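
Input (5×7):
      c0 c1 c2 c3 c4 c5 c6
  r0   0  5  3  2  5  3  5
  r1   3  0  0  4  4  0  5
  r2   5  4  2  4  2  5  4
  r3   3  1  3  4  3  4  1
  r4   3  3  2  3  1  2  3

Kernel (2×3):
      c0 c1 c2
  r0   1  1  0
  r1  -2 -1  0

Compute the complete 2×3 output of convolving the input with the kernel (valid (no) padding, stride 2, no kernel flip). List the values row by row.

-1 1 0
2 -4 -3

Output[0,0]: The receptive field on the input at this output position is [0 5 3 / 3 0 0]. Elementwise product with the kernel and sum: 0·1 + 5·1 + 3·-2 + 0·-1.
Output[0,1]: The receptive field on the input at this output position is [3 2 5 / 0 4 4]. Elementwise product with the kernel and sum: 3·1 + 2·1 + 0·-2 + 4·-1.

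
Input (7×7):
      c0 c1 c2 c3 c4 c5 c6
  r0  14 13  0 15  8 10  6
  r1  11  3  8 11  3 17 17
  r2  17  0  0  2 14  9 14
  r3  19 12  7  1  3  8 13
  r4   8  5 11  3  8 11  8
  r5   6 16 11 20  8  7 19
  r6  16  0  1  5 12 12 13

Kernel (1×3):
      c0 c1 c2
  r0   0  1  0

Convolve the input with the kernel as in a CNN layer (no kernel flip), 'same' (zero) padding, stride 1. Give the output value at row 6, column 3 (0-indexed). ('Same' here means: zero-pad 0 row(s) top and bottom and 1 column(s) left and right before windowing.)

5

The receptive field on the zero-padded input at this output position is [1 5 12]. Elementwise product with the kernel and sum: 5·1.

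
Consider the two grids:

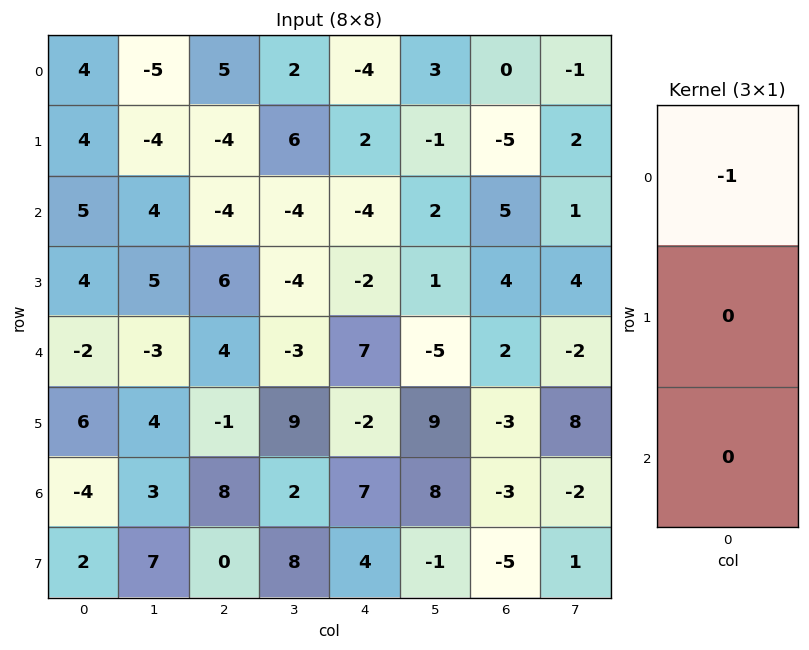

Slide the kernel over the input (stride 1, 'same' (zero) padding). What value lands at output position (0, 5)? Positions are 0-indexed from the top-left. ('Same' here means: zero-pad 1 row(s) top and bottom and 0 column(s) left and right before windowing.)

0

The receptive field on the zero-padded input at this output position is [0 / 3 / -1]. Elementwise product with the kernel and sum: 0·-1.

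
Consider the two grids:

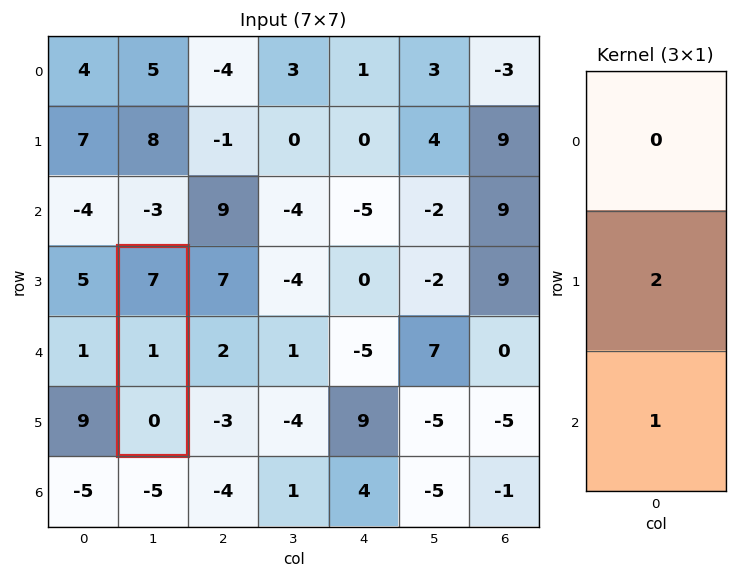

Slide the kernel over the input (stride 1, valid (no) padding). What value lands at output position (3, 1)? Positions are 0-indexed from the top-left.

2

The receptive field on the input at this output position is [7 / 1 / 0]. Elementwise product with the kernel and sum: 1·2 + 0·1.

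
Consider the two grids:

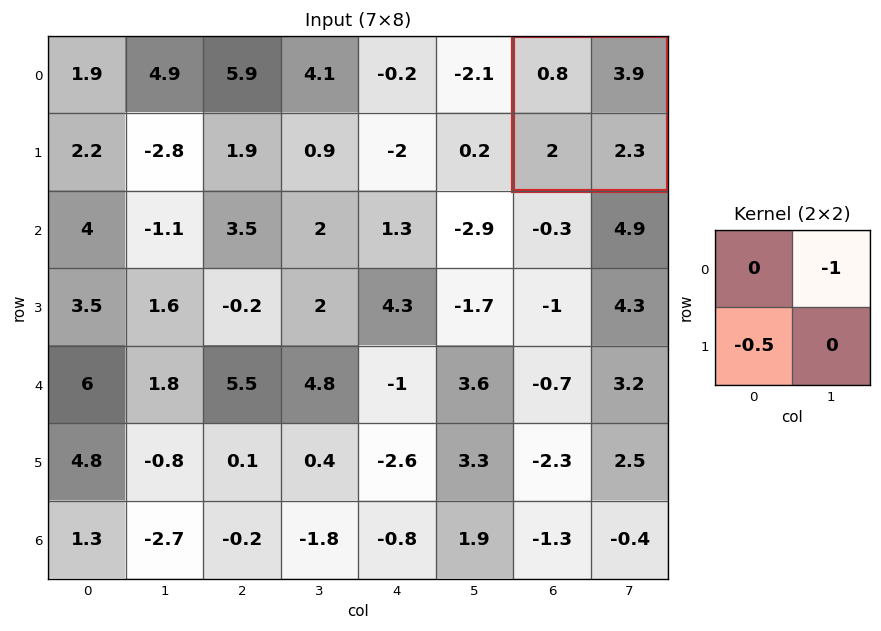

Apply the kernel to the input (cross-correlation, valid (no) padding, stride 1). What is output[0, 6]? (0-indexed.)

-4.9

The receptive field on the input at this output position is [0.8 3.9 / 2 2.3]. Elementwise product with the kernel and sum: 3.9·-1 + 2·-0.5.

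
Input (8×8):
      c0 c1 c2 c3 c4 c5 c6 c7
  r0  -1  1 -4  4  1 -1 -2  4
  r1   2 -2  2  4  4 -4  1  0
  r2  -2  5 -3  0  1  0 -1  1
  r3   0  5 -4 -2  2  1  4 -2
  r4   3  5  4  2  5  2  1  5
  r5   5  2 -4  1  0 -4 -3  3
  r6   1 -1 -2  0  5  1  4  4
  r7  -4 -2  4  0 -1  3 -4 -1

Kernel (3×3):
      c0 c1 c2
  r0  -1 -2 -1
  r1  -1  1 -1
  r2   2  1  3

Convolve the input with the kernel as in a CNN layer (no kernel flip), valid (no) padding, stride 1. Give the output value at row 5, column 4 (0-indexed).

-8

The receptive field on the input at this output position is [0 -4 -3 / 5 1 4 / -1 3 -4]. Elementwise product with the kernel and sum: 0·-1 + -4·-2 + -3·-1 + 5·-1 + 1·1 + 4·-1 + -1·2 + 3·1 + -4·3.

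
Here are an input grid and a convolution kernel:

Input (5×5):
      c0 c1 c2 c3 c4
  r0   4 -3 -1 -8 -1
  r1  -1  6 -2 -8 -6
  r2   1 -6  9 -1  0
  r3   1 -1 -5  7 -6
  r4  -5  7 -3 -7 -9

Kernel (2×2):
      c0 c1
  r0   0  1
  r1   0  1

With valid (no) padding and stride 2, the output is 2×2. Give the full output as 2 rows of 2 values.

3 -16
-7 6

Output[0,0]: The receptive field on the input at this output position is [4 -3 / -1 6]. Elementwise product with the kernel and sum: -3·1 + 6·1.
Output[0,1]: The receptive field on the input at this output position is [-1 -8 / -2 -8]. Elementwise product with the kernel and sum: -8·1 + -8·1.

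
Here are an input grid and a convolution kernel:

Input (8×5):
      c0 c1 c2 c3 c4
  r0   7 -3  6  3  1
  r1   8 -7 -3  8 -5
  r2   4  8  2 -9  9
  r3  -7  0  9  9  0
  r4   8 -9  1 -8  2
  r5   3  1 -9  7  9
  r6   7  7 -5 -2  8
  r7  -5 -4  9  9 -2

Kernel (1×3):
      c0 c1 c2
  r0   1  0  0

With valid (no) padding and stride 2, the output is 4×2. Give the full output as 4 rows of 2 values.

Output[0,0]: The receptive field on the input at this output position is [7 -3 6]. Elementwise product with the kernel and sum: 7·1.

7 6
4 2
8 1
7 -5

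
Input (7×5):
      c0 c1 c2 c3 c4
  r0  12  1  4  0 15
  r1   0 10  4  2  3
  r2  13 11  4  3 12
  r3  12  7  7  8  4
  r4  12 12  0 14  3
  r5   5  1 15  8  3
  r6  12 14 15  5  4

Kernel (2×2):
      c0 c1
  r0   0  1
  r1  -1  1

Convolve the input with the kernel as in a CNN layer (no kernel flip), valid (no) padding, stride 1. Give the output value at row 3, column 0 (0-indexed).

7

The receptive field on the input at this output position is [12 7 / 12 12]. Elementwise product with the kernel and sum: 7·1 + 12·-1 + 12·1.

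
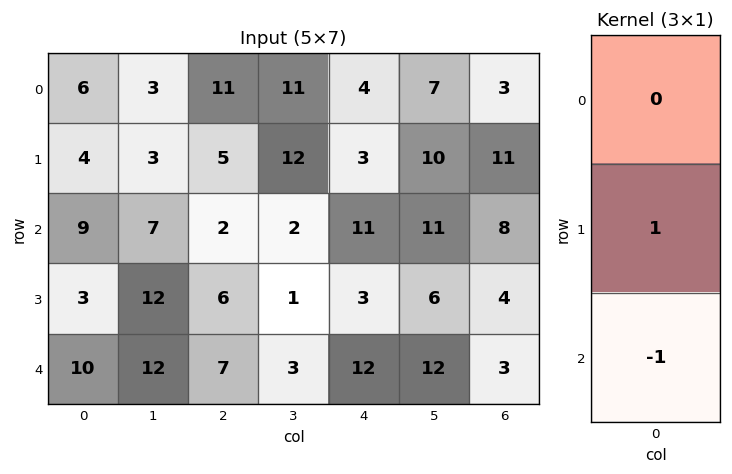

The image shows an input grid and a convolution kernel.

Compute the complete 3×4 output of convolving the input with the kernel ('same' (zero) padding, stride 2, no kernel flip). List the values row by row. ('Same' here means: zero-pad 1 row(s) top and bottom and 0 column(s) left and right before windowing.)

Output[0,0]: The receptive field on the zero-padded input at this output position is [0 / 6 / 4]. Elementwise product with the kernel and sum: 6·1 + 4·-1.
Output[0,1]: The receptive field on the zero-padded input at this output position is [0 / 11 / 5]. Elementwise product with the kernel and sum: 11·1 + 5·-1.

2 6 1 -8
6 -4 8 4
10 7 12 3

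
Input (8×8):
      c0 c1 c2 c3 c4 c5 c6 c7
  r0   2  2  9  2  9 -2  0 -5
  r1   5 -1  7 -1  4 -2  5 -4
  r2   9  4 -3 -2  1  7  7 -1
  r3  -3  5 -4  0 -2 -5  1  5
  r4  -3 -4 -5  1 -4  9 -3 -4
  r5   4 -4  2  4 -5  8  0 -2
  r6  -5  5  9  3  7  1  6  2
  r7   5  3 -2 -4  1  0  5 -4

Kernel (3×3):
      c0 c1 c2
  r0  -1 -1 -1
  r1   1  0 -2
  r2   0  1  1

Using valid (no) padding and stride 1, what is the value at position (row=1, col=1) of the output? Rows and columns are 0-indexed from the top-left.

-1

The receptive field on the input at this output position is [-1 7 -1 / 4 -3 -2 / 5 -4 0]. Elementwise product with the kernel and sum: -1·-1 + 7·-1 + -1·-1 + 4·1 + -2·-2 + -4·1 + 0·1.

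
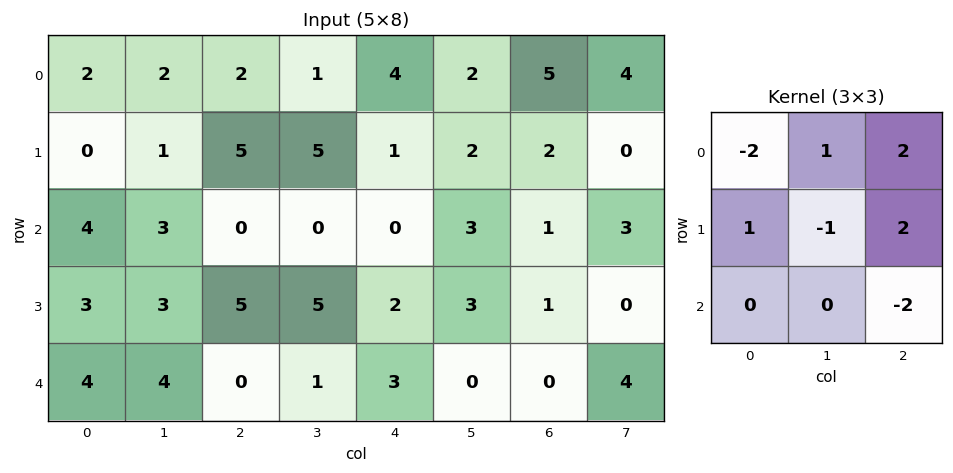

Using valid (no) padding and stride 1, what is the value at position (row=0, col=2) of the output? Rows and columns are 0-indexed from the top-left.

The receptive field on the input at this output position is [2 1 4 / 5 5 1 / 0 0 0]. Elementwise product with the kernel and sum: 2·-2 + 1·1 + 4·2 + 5·1 + 5·-1 + 1·2 + 0·-2.

7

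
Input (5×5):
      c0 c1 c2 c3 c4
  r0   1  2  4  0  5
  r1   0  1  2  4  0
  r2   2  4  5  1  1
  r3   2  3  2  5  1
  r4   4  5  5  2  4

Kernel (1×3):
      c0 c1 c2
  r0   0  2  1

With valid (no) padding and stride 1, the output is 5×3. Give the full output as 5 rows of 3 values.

8 8 5
4 8 8
13 11 3
8 9 11
15 12 8

Output[0,0]: The receptive field on the input at this output position is [1 2 4]. Elementwise product with the kernel and sum: 2·2 + 4·1.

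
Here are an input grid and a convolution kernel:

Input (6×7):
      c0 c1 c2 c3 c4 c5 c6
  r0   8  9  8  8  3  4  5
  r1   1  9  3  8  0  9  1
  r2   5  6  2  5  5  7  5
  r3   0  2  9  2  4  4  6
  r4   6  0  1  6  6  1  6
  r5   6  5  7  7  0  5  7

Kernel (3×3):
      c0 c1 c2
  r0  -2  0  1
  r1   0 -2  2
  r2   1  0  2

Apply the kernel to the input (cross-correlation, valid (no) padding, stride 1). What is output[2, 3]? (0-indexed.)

5

The receptive field on the input at this output position is [5 5 7 / 2 4 4 / 6 6 1]. Elementwise product with the kernel and sum: 5·-2 + 7·1 + 4·-2 + 4·2 + 6·1 + 1·2.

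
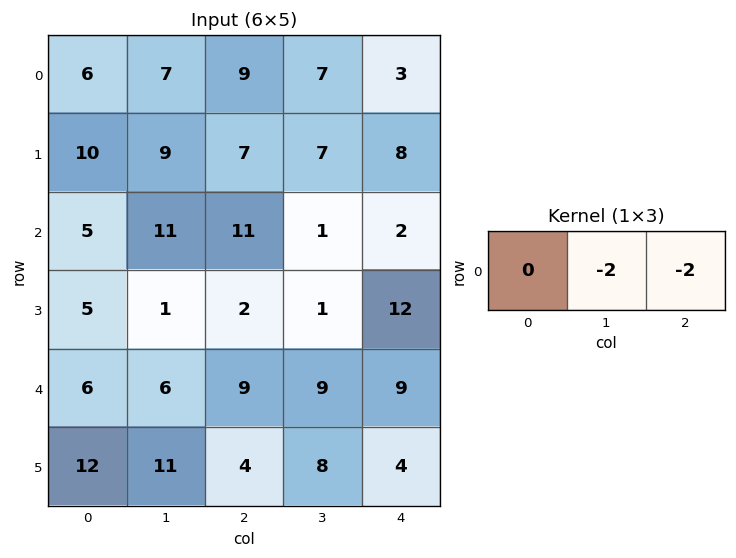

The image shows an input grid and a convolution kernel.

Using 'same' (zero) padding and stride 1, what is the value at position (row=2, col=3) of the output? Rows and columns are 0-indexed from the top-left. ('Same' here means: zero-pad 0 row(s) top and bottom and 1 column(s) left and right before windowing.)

-6

The receptive field on the zero-padded input at this output position is [11 1 2]. Elementwise product with the kernel and sum: 1·-2 + 2·-2.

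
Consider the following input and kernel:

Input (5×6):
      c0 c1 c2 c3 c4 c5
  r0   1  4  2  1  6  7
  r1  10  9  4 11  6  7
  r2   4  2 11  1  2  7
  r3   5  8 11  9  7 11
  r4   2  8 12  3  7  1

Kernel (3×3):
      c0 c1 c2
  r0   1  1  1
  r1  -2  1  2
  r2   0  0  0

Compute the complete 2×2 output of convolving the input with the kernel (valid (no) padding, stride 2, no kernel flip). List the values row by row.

4 24
37 15

Output[0,0]: The receptive field on the input at this output position is [1 4 2 / 10 9 4 / 4 2 11]. Elementwise product with the kernel and sum: 1·1 + 4·1 + 2·1 + 10·-2 + 9·1 + 4·2.
Output[0,1]: The receptive field on the input at this output position is [2 1 6 / 4 11 6 / 11 1 2]. Elementwise product with the kernel and sum: 2·1 + 1·1 + 6·1 + 4·-2 + 11·1 + 6·2.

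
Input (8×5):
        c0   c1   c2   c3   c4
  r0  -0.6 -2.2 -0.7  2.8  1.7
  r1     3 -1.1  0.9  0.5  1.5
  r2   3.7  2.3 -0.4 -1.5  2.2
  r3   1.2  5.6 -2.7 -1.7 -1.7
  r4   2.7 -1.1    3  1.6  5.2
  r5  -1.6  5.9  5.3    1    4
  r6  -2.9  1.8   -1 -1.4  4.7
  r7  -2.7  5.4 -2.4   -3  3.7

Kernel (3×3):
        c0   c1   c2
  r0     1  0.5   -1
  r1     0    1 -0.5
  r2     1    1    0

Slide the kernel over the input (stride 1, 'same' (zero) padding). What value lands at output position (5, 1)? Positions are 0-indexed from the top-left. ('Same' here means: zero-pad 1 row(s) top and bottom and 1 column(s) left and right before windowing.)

The receptive field on the zero-padded input at this output position is [2.7 -1.1 3 / -1.6 5.9 5.3 / -2.9 1.8 -1]. Elementwise product with the kernel and sum: 2.7·1 + -1.1·0.5 + 3·-1 + 5.9·1 + 5.3·-0.5 + -2.9·1 + 1.8·1.

1.3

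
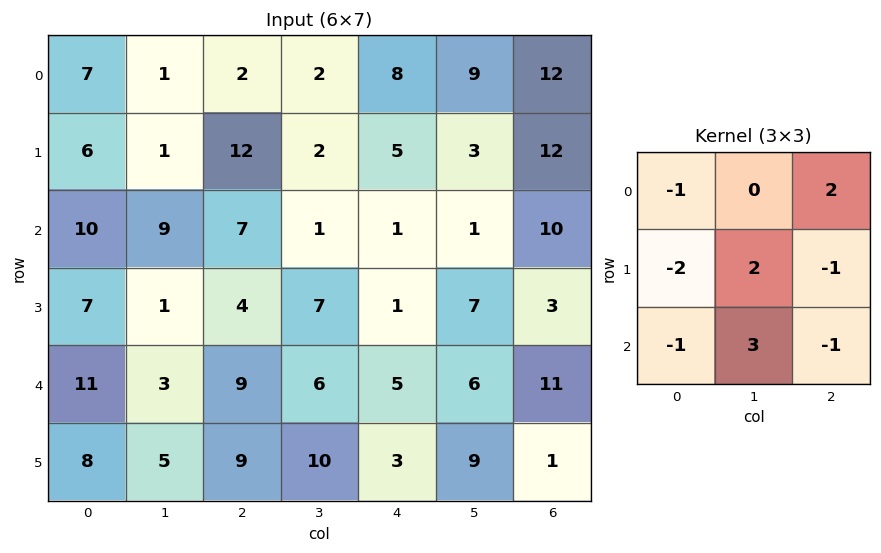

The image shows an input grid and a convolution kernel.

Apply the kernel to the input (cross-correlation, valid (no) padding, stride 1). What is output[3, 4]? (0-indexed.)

The receptive field on the input at this output position is [1 7 3 / 5 6 11 / 3 9 1]. Elementwise product with the kernel and sum: 1·-1 + 3·2 + 5·-2 + 6·2 + 11·-1 + 3·-1 + 9·3 + 1·-1.

19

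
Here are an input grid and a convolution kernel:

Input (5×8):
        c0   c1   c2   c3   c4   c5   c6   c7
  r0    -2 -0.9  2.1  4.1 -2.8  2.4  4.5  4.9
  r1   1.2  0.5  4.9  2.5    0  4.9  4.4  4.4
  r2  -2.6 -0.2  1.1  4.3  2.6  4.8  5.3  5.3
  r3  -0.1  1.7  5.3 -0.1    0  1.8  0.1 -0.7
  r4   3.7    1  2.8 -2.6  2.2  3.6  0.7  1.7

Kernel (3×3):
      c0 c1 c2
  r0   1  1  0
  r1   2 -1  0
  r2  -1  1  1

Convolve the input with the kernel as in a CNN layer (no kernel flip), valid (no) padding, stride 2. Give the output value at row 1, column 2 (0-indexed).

7.7

The receptive field on the input at this output position is [2.6 4.8 5.3 / 0 1.8 0.1 / 2.2 3.6 0.7]. Elementwise product with the kernel and sum: 2.6·1 + 4.8·1 + 0·2 + 1.8·-1 + 2.2·-1 + 3.6·1 + 0.7·1.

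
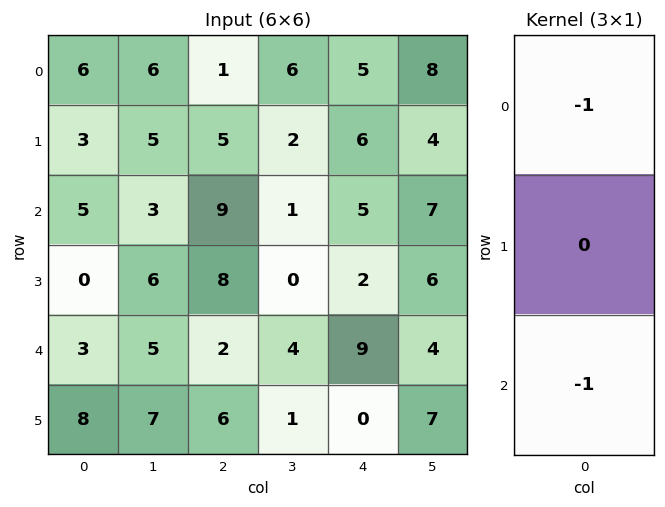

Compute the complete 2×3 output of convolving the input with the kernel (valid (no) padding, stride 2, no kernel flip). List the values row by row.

Output[0,0]: The receptive field on the input at this output position is [6 / 3 / 5]. Elementwise product with the kernel and sum: 6·-1 + 5·-1.
Output[0,1]: The receptive field on the input at this output position is [1 / 5 / 9]. Elementwise product with the kernel and sum: 1·-1 + 9·-1.

-11 -10 -10
-8 -11 -14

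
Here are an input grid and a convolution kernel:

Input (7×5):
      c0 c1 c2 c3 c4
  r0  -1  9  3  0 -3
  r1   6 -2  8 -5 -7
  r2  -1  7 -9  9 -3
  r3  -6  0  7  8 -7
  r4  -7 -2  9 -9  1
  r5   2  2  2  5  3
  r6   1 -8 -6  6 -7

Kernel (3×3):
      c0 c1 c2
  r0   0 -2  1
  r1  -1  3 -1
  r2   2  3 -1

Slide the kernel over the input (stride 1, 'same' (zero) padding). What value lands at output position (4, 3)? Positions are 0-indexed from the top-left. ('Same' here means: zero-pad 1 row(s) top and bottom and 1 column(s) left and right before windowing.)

-44

The receptive field on the zero-padded input at this output position is [7 8 -7 / 9 -9 1 / 2 5 3]. Elementwise product with the kernel and sum: 8·-2 + -7·1 + 9·-1 + -9·3 + 1·-1 + 2·2 + 5·3 + 3·-1.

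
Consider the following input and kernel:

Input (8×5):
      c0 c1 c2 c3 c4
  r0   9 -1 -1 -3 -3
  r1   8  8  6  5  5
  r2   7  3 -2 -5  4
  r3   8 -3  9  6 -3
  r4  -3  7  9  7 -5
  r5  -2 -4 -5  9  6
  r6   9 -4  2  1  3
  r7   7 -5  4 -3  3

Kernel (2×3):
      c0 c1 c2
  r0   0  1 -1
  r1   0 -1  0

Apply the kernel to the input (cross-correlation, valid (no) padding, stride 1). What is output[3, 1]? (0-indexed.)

The receptive field on the input at this output position is [-3 9 6 / 7 9 7]. Elementwise product with the kernel and sum: 9·1 + 6·-1 + 9·-1.

-6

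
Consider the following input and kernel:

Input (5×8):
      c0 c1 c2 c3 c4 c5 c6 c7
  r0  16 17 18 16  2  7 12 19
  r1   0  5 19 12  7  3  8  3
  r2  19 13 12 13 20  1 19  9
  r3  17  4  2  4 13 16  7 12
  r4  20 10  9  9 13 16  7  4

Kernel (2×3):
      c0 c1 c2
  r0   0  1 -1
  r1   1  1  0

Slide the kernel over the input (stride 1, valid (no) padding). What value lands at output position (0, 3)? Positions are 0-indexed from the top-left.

The receptive field on the input at this output position is [16 2 7 / 12 7 3]. Elementwise product with the kernel and sum: 2·1 + 7·-1 + 12·1 + 7·1.

14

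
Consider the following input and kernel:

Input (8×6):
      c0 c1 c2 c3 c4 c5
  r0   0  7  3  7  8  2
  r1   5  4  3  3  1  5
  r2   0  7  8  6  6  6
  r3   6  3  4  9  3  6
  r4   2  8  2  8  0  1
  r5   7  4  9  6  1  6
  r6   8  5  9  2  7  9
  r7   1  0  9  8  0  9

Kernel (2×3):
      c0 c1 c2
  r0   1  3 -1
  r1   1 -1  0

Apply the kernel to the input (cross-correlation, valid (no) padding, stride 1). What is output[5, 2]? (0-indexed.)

The receptive field on the input at this output position is [9 6 1 / 9 2 7]. Elementwise product with the kernel and sum: 9·1 + 6·3 + 1·-1 + 9·1 + 2·-1.

33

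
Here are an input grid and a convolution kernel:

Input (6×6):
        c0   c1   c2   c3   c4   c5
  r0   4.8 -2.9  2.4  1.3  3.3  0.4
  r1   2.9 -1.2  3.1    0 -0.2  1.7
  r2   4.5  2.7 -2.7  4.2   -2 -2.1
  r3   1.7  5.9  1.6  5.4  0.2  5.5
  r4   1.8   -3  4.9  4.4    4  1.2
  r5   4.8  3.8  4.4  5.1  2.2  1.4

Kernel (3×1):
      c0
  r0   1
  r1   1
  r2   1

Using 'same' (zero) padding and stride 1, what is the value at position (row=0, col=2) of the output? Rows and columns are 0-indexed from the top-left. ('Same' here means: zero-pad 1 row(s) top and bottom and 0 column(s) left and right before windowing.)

5.5

The receptive field on the zero-padded input at this output position is [0 / 2.4 / 3.1]. Elementwise product with the kernel and sum: 0·1 + 2.4·1 + 3.1·1.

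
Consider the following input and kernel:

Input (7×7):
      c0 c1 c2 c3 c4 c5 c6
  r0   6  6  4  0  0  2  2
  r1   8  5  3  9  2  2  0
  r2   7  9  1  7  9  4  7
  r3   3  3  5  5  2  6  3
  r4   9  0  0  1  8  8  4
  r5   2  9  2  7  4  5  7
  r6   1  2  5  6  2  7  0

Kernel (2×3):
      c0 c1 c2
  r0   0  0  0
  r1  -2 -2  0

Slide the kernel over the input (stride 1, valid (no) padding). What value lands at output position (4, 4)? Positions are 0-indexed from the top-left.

The receptive field on the input at this output position is [8 8 4 / 4 5 7]. Elementwise product with the kernel and sum: 4·-2 + 5·-2.

-18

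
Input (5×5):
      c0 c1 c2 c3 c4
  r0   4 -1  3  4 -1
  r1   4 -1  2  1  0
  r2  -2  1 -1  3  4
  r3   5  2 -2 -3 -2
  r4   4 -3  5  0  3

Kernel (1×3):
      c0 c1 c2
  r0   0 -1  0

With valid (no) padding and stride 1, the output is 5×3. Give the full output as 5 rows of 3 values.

1 -3 -4
1 -2 -1
-1 1 -3
-2 2 3
3 -5 0

Output[0,0]: The receptive field on the input at this output position is [4 -1 3]. Elementwise product with the kernel and sum: -1·-1.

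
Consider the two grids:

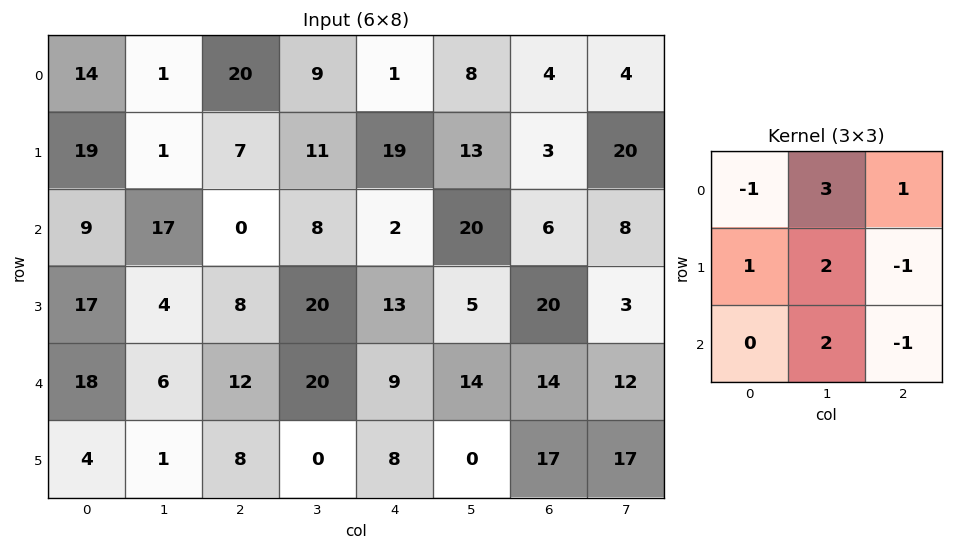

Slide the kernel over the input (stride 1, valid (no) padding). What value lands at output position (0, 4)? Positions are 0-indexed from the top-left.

103

The receptive field on the input at this output position is [1 8 4 / 19 13 3 / 2 20 6]. Elementwise product with the kernel and sum: 1·-1 + 8·3 + 4·1 + 19·1 + 13·2 + 3·-1 + 20·2 + 6·-1.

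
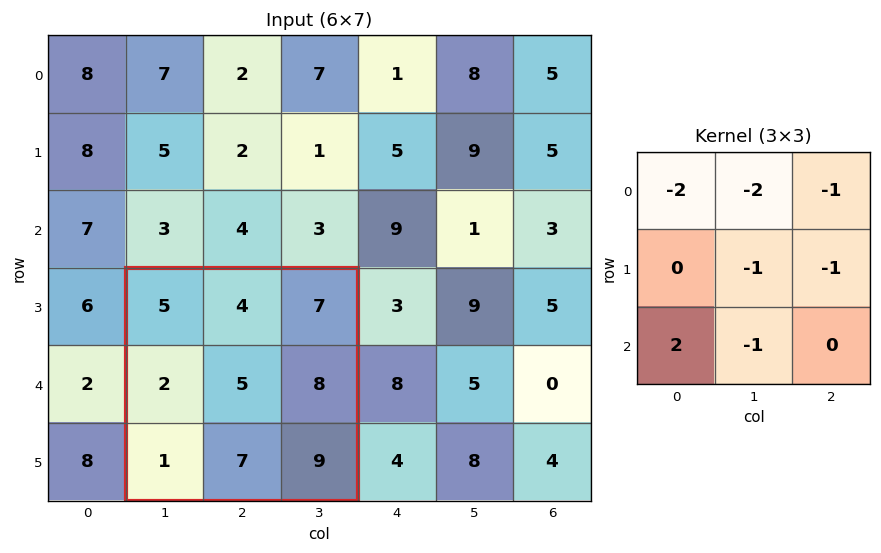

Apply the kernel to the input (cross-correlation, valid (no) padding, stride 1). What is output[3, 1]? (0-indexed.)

The receptive field on the input at this output position is [5 4 7 / 2 5 8 / 1 7 9]. Elementwise product with the kernel and sum: 5·-2 + 4·-2 + 7·-1 + 5·-1 + 8·-1 + 1·2 + 7·-1.

-43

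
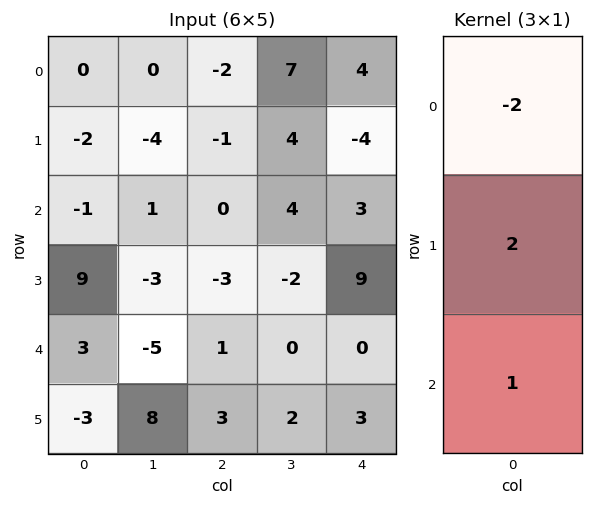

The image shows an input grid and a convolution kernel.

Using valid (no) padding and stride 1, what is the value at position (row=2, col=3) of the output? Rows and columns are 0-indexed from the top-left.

The receptive field on the input at this output position is [4 / -2 / 0]. Elementwise product with the kernel and sum: 4·-2 + -2·2 + 0·1.

-12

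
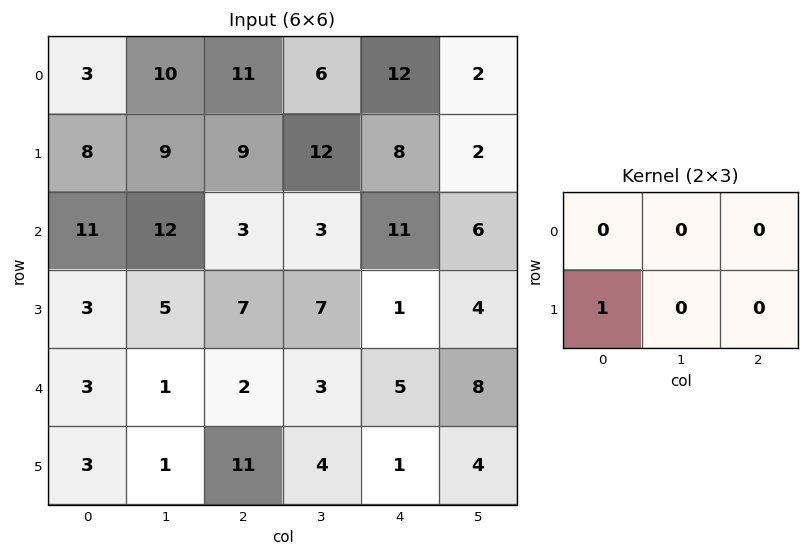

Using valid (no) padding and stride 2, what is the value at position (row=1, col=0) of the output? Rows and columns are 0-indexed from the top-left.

3

The receptive field on the input at this output position is [11 12 3 / 3 5 7]. Elementwise product with the kernel and sum: 3·1.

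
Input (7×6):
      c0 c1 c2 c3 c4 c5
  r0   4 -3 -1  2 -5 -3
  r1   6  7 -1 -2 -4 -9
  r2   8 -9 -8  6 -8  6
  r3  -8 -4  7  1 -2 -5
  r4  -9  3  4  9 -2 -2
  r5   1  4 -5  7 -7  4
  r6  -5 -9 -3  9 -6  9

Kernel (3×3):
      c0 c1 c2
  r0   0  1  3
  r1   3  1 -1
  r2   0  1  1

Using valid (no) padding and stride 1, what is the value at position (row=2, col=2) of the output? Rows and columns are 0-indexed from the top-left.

The receptive field on the input at this output position is [-8 6 -8 / 7 1 -2 / 4 9 -2]. Elementwise product with the kernel and sum: 6·1 + -8·3 + 7·3 + 1·1 + -2·-1 + 9·1 + -2·1.

13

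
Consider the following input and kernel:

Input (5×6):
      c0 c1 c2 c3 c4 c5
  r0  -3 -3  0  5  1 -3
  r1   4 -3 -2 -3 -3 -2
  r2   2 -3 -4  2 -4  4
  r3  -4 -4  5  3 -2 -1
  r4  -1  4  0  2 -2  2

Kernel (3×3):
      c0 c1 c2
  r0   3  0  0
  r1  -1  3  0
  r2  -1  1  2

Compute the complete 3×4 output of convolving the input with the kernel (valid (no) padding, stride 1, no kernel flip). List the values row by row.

-35 -9 -9 11
11 -3 -2 -30
3 10 -10 -3

Output[0,0]: The receptive field on the input at this output position is [-3 -3 0 / 4 -3 -2 / 2 -3 -4]. Elementwise product with the kernel and sum: -3·3 + 4·-1 + -3·3 + 2·-1 + -3·1 + -4·2.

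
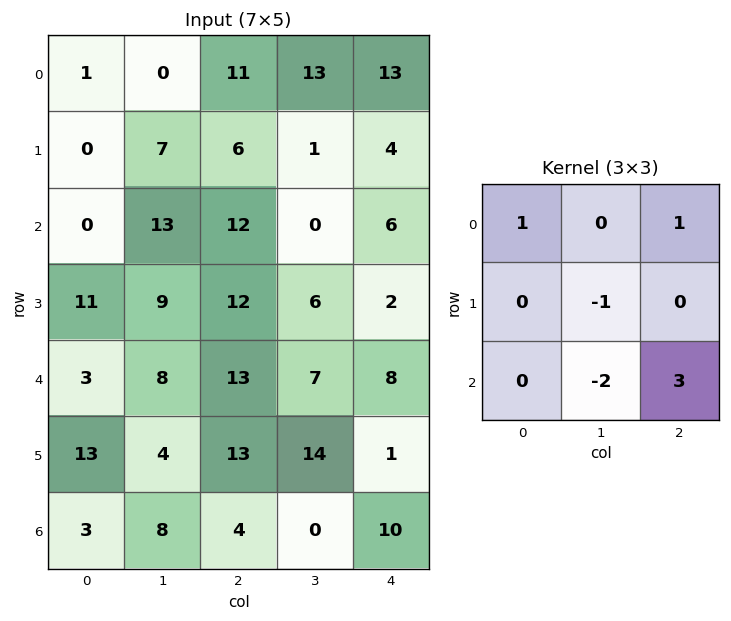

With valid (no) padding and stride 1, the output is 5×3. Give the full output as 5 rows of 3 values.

15 -17 41
11 -10 4
26 -4 22
46 18 -18
8 -6 37

Output[0,0]: The receptive field on the input at this output position is [1 0 11 / 0 7 6 / 0 13 12]. Elementwise product with the kernel and sum: 1·1 + 11·1 + 7·-1 + 13·-2 + 12·3.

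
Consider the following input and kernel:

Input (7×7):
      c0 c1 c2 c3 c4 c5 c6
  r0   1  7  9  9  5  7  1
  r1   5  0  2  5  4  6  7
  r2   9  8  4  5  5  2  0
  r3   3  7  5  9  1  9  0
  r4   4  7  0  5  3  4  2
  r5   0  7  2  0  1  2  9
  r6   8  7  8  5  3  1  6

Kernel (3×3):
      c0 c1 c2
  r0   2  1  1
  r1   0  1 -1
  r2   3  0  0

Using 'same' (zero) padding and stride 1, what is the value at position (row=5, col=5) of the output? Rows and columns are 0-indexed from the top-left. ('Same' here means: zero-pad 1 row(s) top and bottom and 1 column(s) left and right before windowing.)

14

The receptive field on the zero-padded input at this output position is [3 4 2 / 1 2 9 / 3 1 6]. Elementwise product with the kernel and sum: 3·2 + 4·1 + 2·1 + 2·1 + 9·-1 + 3·3.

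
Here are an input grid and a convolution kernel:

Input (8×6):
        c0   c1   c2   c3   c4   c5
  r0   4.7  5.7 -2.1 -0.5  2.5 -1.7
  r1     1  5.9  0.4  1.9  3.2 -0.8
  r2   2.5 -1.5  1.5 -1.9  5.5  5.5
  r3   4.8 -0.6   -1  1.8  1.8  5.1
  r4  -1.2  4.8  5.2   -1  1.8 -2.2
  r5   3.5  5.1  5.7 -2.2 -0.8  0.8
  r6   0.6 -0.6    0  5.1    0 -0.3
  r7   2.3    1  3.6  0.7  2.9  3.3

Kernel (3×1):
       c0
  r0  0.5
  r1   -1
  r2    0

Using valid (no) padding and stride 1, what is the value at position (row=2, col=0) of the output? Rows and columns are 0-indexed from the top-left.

The receptive field on the input at this output position is [2.5 / 4.8 / -1.2]. Elementwise product with the kernel and sum: 2.5·0.5 + 4.8·-1.

-3.55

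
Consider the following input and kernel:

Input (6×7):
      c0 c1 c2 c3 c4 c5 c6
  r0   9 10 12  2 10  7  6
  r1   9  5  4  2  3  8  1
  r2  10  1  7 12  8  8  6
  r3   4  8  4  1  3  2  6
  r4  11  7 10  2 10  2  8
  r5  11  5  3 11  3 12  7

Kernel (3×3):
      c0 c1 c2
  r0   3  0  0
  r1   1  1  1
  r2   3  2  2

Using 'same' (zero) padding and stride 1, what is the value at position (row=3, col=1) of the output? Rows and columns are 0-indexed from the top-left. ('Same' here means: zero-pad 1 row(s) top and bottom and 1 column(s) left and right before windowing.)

The receptive field on the zero-padded input at this output position is [10 1 7 / 4 8 4 / 11 7 10]. Elementwise product with the kernel and sum: 10·3 + 4·1 + 8·1 + 4·1 + 11·3 + 7·2 + 10·2.

113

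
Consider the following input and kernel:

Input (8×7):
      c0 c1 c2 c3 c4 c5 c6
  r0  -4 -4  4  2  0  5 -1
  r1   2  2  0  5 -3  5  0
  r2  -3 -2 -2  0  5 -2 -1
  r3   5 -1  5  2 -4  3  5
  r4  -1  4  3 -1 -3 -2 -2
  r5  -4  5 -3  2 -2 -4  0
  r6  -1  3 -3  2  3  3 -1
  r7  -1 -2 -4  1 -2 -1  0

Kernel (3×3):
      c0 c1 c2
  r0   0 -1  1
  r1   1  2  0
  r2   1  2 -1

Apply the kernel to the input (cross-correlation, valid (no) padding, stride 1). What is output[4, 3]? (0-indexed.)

4

The receptive field on the input at this output position is [-1 -3 -2 / 2 -2 -4 / 2 3 3]. Elementwise product with the kernel and sum: -3·-1 + -2·1 + 2·1 + -2·2 + 2·1 + 3·2 + 3·-1.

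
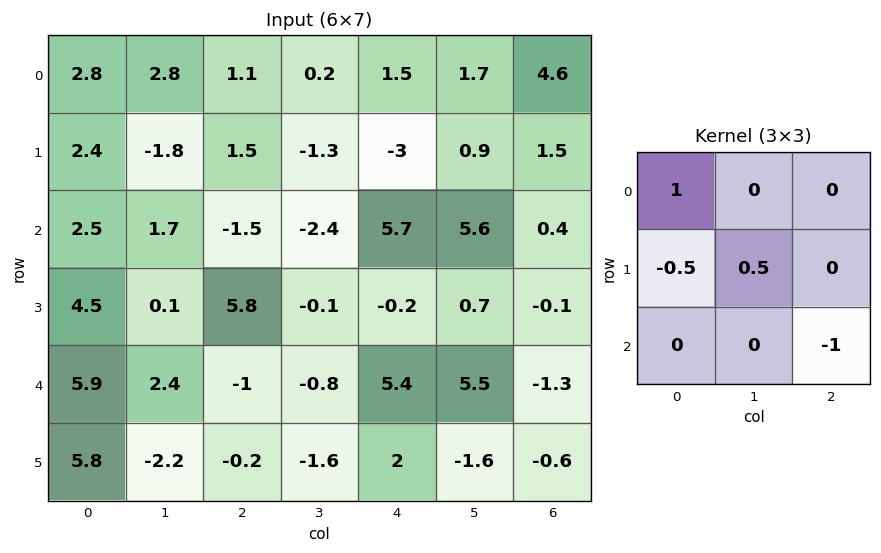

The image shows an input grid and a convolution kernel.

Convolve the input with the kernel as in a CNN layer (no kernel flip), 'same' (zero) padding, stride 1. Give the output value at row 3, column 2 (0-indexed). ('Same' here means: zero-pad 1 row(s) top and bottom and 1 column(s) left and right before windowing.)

The receptive field on the zero-padded input at this output position is [1.7 -1.5 -2.4 / 0.1 5.8 -0.1 / 2.4 -1 -0.8]. Elementwise product with the kernel and sum: 1.7·1 + 0.1·-0.5 + 5.8·0.5 + -0.8·-1.

5.35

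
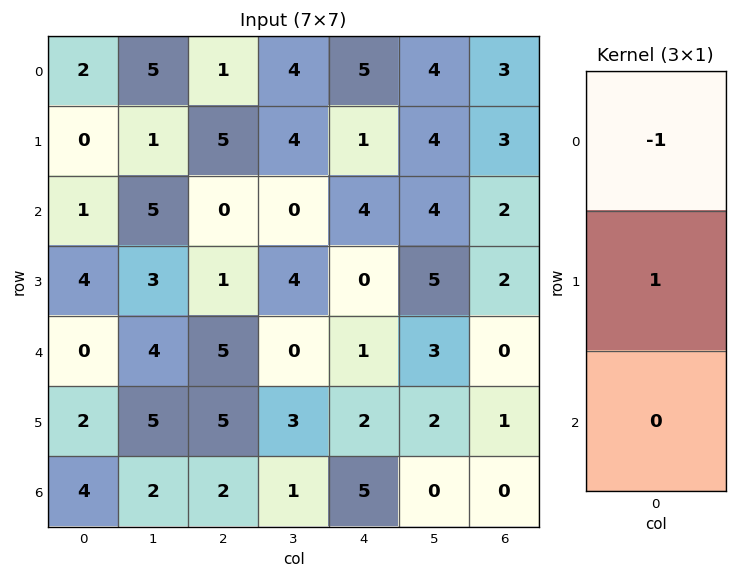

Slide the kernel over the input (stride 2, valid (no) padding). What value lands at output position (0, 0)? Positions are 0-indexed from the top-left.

-2

The receptive field on the input at this output position is [2 / 0 / 1]. Elementwise product with the kernel and sum: 2·-1 + 0·1.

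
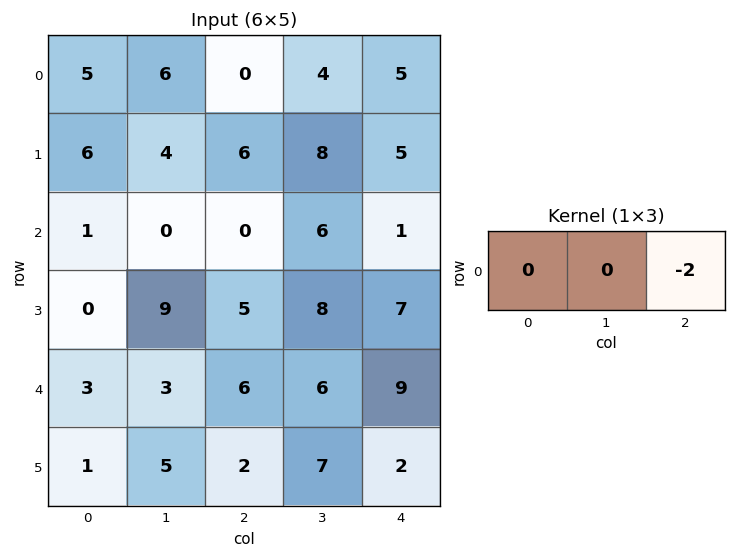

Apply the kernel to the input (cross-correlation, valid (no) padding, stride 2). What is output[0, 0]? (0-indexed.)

The receptive field on the input at this output position is [5 6 0]. Elementwise product with the kernel and sum: 0·-2.

0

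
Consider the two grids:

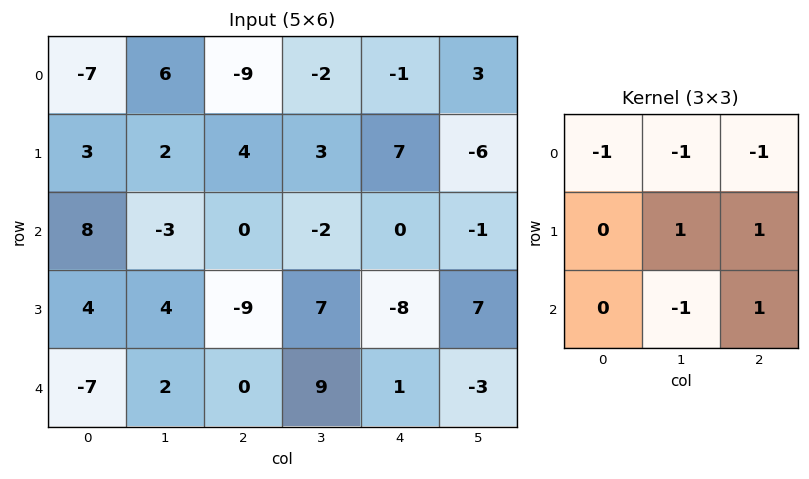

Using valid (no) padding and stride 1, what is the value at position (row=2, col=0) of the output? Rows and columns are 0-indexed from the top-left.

-12

The receptive field on the input at this output position is [8 -3 0 / 4 4 -9 / -7 2 0]. Elementwise product with the kernel and sum: 8·-1 + -3·-1 + 0·-1 + 4·1 + -9·1 + 2·-1 + 0·1.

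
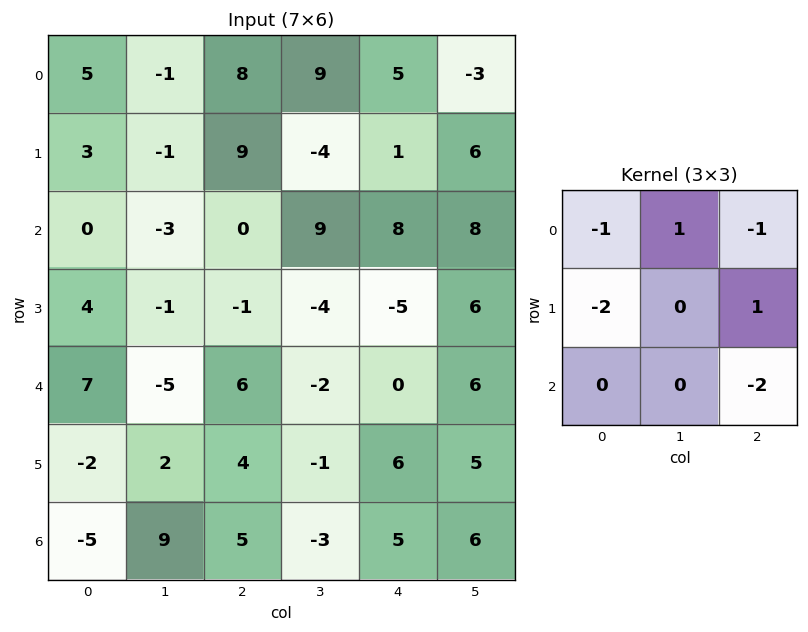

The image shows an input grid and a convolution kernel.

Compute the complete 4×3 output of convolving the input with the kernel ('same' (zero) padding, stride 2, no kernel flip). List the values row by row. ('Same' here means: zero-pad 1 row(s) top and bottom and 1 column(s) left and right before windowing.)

1 19 -33
3 37 -23
-4 14 -7
5 -18 14

Output[0,0]: The receptive field on the zero-padded input at this output position is [0 0 0 / 0 5 -1 / 0 3 -1]. Elementwise product with the kernel and sum: 0·-1 + 0·1 + 0·-1 + 0·-2 + -1·1 + -1·-2.
Output[0,1]: The receptive field on the zero-padded input at this output position is [0 0 0 / -1 8 9 / -1 9 -4]. Elementwise product with the kernel and sum: 0·-1 + 0·1 + 0·-1 + -1·-2 + 9·1 + -4·-2.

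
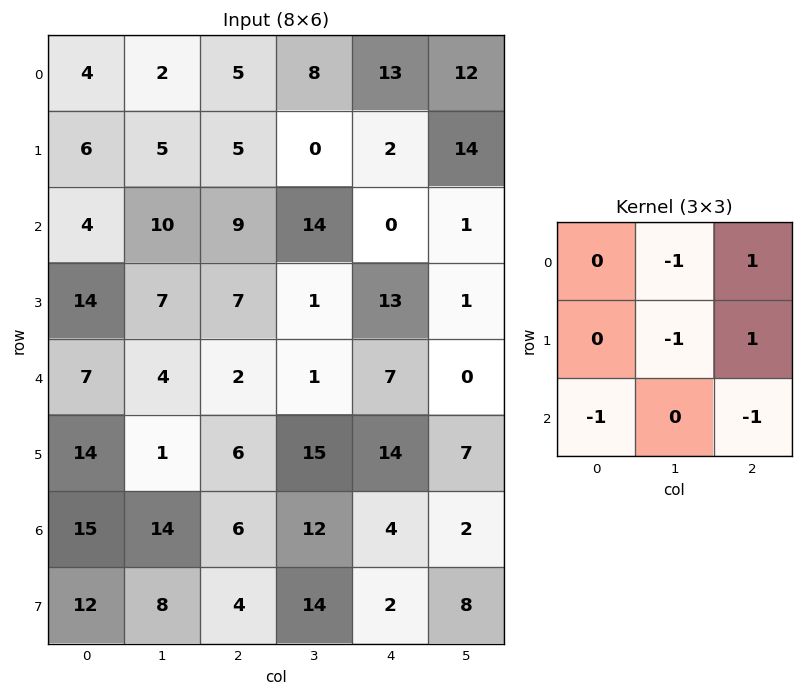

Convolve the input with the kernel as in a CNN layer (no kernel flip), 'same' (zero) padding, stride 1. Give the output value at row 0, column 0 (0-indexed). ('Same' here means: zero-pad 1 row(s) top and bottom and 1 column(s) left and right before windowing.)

-7

The receptive field on the zero-padded input at this output position is [0 0 0 / 0 4 2 / 0 6 5]. Elementwise product with the kernel and sum: 0·-1 + 0·1 + 4·-1 + 2·1 + 0·-1 + 5·-1.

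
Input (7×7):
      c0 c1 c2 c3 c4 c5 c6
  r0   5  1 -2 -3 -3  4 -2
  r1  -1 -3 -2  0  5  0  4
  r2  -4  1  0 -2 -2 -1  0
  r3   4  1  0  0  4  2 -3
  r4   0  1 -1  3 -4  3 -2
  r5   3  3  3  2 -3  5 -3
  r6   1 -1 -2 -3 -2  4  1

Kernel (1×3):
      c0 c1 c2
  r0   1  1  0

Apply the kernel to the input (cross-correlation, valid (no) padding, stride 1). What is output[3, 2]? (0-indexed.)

The receptive field on the input at this output position is [0 0 4]. Elementwise product with the kernel and sum: 0·1 + 0·1.

0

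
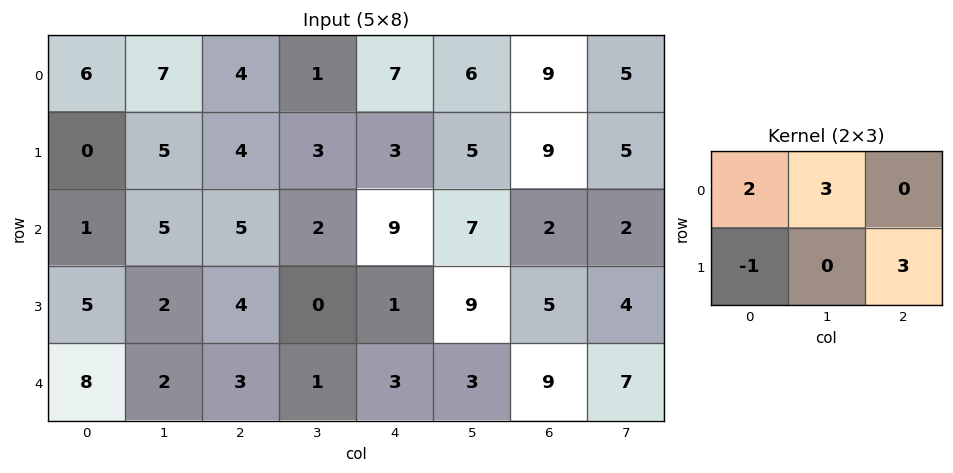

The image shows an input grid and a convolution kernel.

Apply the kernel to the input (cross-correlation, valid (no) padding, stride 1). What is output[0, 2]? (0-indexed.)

The receptive field on the input at this output position is [4 1 7 / 4 3 3]. Elementwise product with the kernel and sum: 4·2 + 1·3 + 4·-1 + 3·3.

16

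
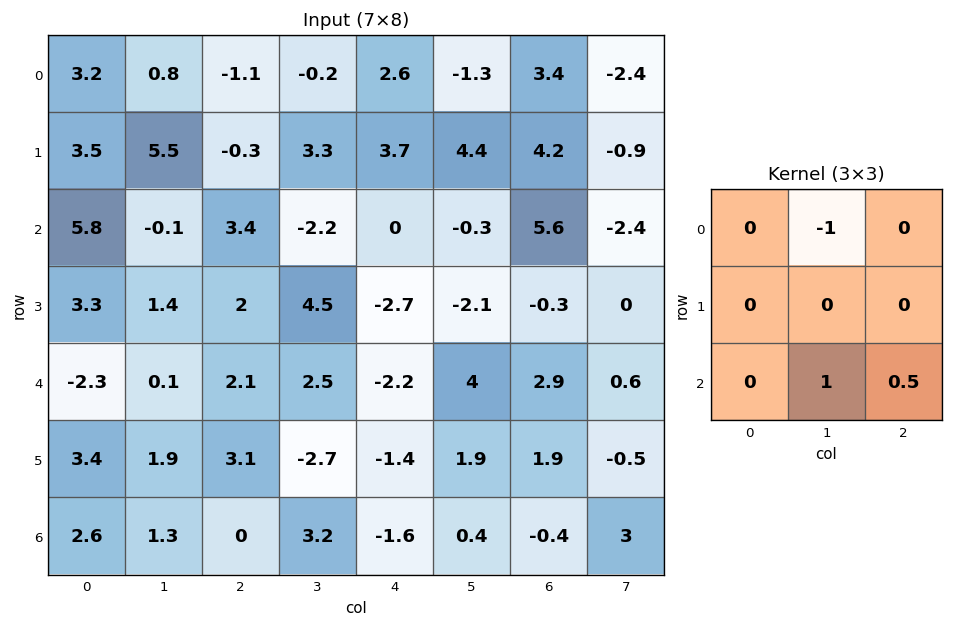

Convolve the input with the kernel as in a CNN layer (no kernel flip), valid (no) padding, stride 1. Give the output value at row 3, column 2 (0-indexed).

The receptive field on the input at this output position is [2 4.5 -2.7 / 2.1 2.5 -2.2 / 3.1 -2.7 -1.4]. Elementwise product with the kernel and sum: 4.5·-1 + -2.7·1 + -1.4·0.5.

-7.9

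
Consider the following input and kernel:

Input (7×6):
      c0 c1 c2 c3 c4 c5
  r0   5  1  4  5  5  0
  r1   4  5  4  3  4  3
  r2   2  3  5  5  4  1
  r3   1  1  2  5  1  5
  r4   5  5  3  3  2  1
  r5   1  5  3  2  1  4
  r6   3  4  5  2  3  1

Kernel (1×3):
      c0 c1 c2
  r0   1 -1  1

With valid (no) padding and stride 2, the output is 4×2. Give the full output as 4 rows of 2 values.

Output[0,0]: The receptive field on the input at this output position is [5 1 4]. Elementwise product with the kernel and sum: 5·1 + 1·-1 + 4·1.

8 4
4 4
3 2
4 6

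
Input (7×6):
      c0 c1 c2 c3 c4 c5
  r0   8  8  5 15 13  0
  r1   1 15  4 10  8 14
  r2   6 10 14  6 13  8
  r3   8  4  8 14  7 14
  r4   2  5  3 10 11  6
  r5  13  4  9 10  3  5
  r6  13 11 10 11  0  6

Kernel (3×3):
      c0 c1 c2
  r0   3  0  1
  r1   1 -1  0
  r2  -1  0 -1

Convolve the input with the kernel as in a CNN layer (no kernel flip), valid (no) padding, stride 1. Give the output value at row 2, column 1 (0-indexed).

17

The receptive field on the input at this output position is [10 14 6 / 4 8 14 / 5 3 10]. Elementwise product with the kernel and sum: 10·3 + 6·1 + 4·1 + 8·-1 + 5·-1 + 10·-1.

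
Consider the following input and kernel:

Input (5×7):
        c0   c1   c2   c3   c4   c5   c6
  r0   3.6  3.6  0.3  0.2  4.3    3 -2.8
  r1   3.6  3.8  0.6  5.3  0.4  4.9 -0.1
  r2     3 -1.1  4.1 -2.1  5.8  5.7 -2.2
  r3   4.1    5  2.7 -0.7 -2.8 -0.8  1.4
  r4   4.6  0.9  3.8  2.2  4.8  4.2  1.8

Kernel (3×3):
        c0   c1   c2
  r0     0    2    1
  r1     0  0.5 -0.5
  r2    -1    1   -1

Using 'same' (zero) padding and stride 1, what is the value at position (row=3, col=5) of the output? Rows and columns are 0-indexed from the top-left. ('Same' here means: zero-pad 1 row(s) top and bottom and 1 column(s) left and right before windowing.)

5.7

The receptive field on the zero-padded input at this output position is [5.8 5.7 -2.2 / -2.8 -0.8 1.4 / 4.8 4.2 1.8]. Elementwise product with the kernel and sum: 5.7·2 + -2.2·1 + -0.8·0.5 + 1.4·-0.5 + 4.8·-1 + 4.2·1 + 1.8·-1.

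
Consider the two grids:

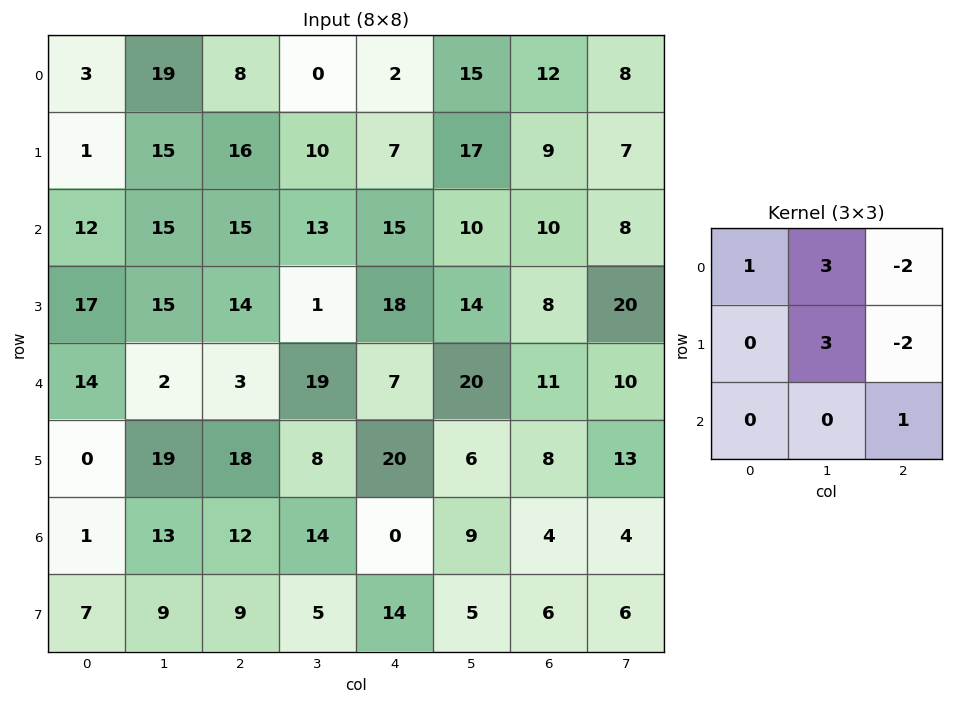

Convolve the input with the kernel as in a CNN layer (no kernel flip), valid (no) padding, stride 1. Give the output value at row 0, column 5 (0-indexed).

The receptive field on the input at this output position is [15 12 8 / 17 9 7 / 10 10 8]. Elementwise product with the kernel and sum: 15·1 + 12·3 + 8·-2 + 9·3 + 7·-2 + 8·1.

56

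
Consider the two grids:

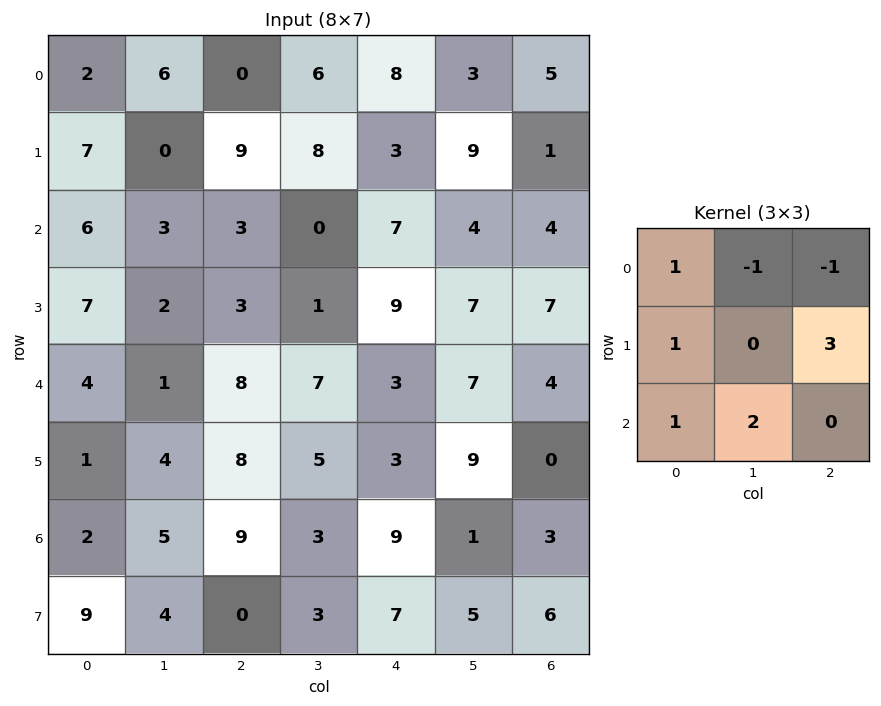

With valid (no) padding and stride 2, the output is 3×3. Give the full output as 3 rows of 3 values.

42 7 21
22 48 46
32 30 6

Output[0,0]: The receptive field on the input at this output position is [2 6 0 / 7 0 9 / 6 3 3]. Elementwise product with the kernel and sum: 2·1 + 6·-1 + 0·-1 + 7·1 + 9·3 + 6·1 + 3·2.
Output[0,1]: The receptive field on the input at this output position is [0 6 8 / 9 8 3 / 3 0 7]. Elementwise product with the kernel and sum: 0·1 + 6·-1 + 8·-1 + 9·1 + 3·3 + 3·1 + 0·2.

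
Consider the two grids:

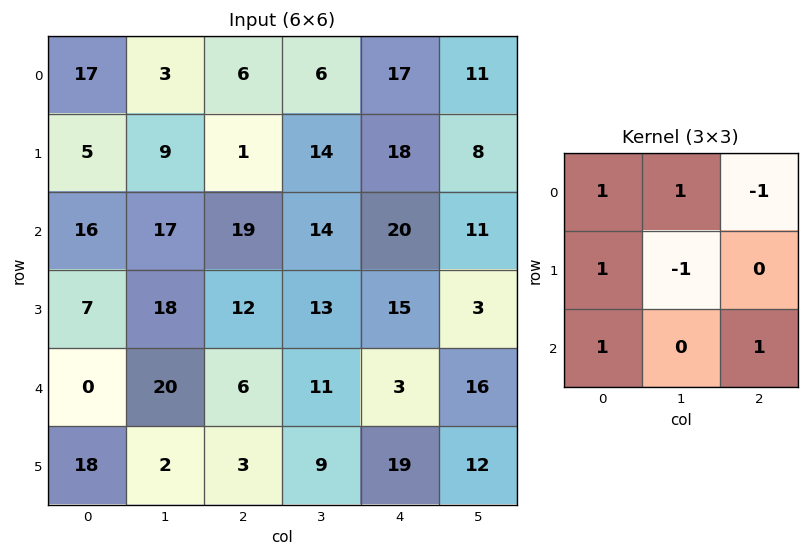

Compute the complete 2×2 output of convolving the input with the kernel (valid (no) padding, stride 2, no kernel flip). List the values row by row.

Output[0,0]: The receptive field on the input at this output position is [17 3 6 / 5 9 1 / 16 17 19]. Elementwise product with the kernel and sum: 17·1 + 3·1 + 6·-1 + 5·1 + 9·-1 + 16·1 + 19·1.

45 21
9 21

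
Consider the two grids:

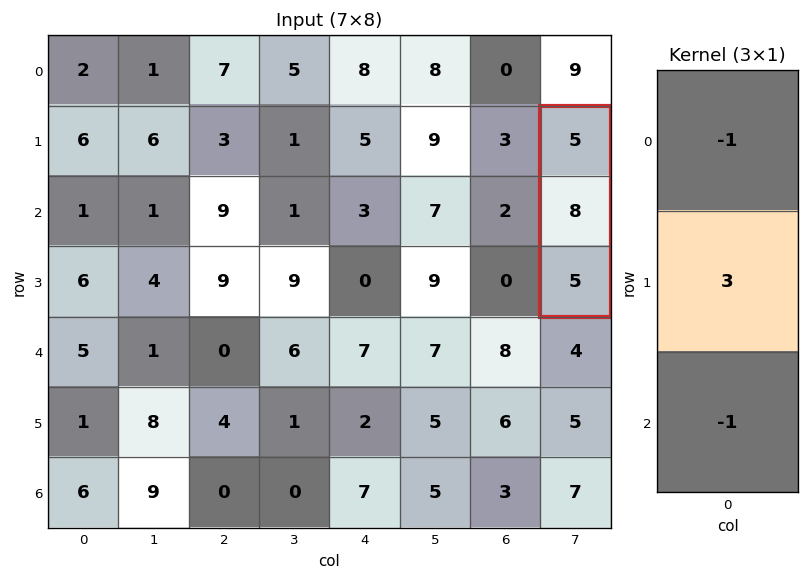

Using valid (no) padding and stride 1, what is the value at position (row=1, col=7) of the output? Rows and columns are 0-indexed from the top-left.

14

The receptive field on the input at this output position is [5 / 8 / 5]. Elementwise product with the kernel and sum: 5·-1 + 8·3 + 5·-1.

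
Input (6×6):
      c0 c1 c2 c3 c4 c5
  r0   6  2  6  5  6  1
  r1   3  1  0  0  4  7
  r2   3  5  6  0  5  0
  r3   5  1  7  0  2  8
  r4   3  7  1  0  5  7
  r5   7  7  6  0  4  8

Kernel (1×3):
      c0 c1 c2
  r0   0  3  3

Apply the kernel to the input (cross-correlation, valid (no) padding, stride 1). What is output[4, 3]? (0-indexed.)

36

The receptive field on the input at this output position is [0 5 7]. Elementwise product with the kernel and sum: 5·3 + 7·3.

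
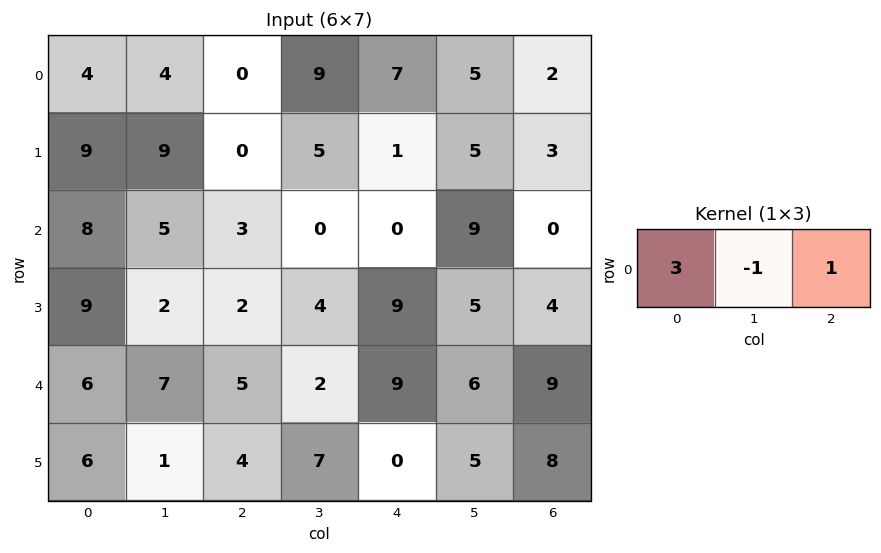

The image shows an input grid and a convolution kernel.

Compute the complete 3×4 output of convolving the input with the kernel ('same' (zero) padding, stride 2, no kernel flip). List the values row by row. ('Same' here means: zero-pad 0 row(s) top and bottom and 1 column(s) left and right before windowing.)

0 21 25 13
-3 12 9 27
1 18 3 9

Output[0,0]: The receptive field on the zero-padded input at this output position is [0 4 4]. Elementwise product with the kernel and sum: 0·3 + 4·-1 + 4·1.
Output[0,1]: The receptive field on the zero-padded input at this output position is [4 0 9]. Elementwise product with the kernel and sum: 4·3 + 0·-1 + 9·1.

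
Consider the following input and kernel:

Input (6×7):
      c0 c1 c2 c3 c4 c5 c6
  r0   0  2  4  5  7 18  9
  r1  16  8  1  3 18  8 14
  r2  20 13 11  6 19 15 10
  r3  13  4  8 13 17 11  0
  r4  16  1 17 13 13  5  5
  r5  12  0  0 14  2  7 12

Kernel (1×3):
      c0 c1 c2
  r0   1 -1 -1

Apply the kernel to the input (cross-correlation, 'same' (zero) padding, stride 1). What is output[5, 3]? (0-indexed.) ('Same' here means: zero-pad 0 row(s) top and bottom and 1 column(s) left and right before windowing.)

-16

The receptive field on the zero-padded input at this output position is [0 14 2]. Elementwise product with the kernel and sum: 0·1 + 14·-1 + 2·-1.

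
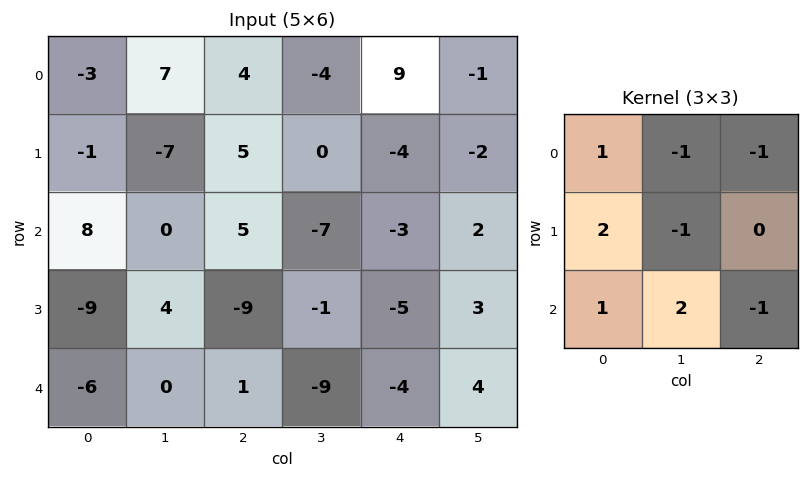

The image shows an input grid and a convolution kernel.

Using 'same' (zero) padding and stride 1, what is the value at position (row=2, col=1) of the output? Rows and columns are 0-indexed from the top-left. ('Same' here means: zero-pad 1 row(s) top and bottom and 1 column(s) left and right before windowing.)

The receptive field on the zero-padded input at this output position is [-1 -7 5 / 8 0 5 / -9 4 -9]. Elementwise product with the kernel and sum: -1·1 + -7·-1 + 5·-1 + 8·2 + 0·-1 + -9·1 + 4·2 + -9·-1.

25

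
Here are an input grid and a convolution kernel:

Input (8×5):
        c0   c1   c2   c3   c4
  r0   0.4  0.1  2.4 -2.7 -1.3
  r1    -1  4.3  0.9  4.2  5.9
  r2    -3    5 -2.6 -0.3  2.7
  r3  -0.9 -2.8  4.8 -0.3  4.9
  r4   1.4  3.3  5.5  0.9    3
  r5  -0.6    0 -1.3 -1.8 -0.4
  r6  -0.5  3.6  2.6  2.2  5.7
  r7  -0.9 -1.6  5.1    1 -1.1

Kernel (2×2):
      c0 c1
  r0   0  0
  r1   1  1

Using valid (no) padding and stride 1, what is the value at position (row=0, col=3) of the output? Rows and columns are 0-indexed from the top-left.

The receptive field on the input at this output position is [-2.7 -1.3 / 4.2 5.9]. Elementwise product with the kernel and sum: 4.2·1 + 5.9·1.

10.1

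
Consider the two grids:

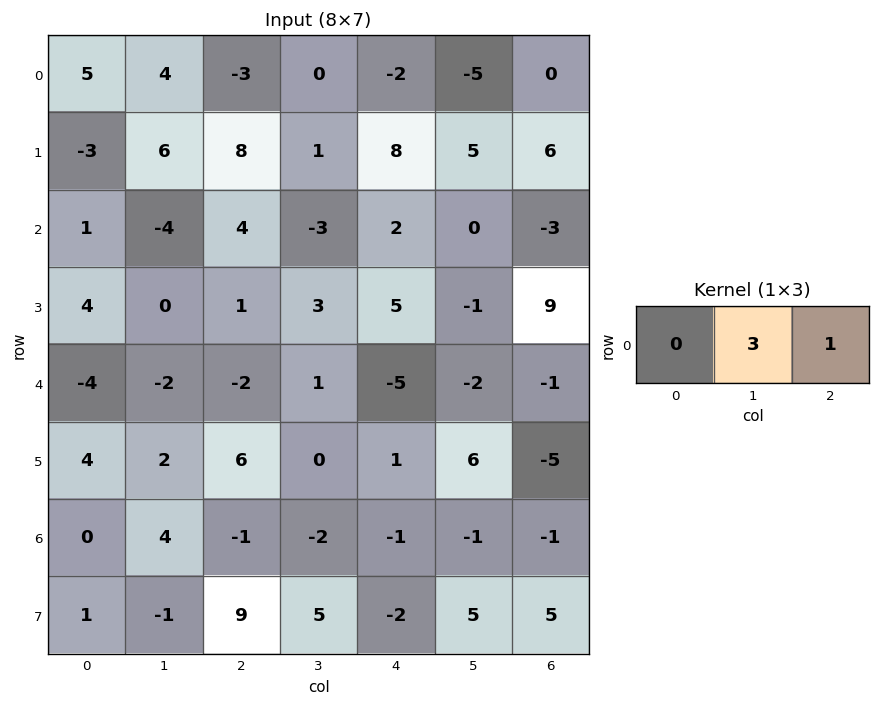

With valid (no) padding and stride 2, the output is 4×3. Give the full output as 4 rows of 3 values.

Output[0,0]: The receptive field on the input at this output position is [5 4 -3]. Elementwise product with the kernel and sum: 4·3 + -3·1.

9 -2 -15
-8 -7 -3
-8 -2 -7
11 -7 -4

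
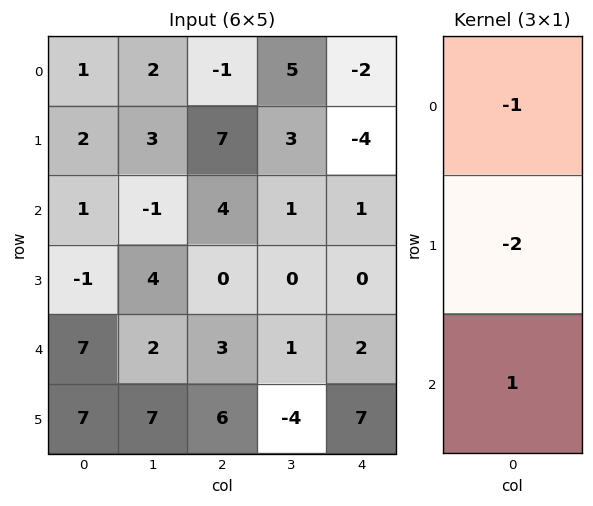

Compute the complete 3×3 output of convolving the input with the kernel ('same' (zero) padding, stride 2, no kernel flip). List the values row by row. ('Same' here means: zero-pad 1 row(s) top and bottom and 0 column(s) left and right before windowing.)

Output[0,0]: The receptive field on the zero-padded input at this output position is [0 / 1 / 2]. Elementwise product with the kernel and sum: 0·-1 + 1·-2 + 2·1.
Output[0,1]: The receptive field on the zero-padded input at this output position is [0 / -1 / 7]. Elementwise product with the kernel and sum: 0·-1 + -1·-2 + 7·1.

0 9 0
-5 -15 2
-6 0 3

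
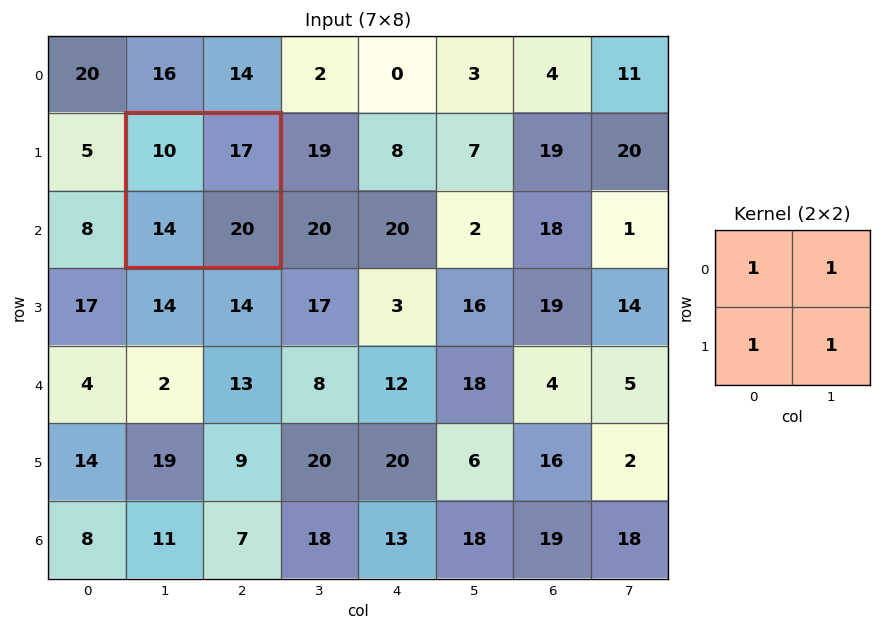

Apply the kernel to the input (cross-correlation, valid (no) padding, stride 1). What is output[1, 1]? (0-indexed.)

61

The receptive field on the input at this output position is [10 17 / 14 20]. Elementwise product with the kernel and sum: 10·1 + 17·1 + 14·1 + 20·1.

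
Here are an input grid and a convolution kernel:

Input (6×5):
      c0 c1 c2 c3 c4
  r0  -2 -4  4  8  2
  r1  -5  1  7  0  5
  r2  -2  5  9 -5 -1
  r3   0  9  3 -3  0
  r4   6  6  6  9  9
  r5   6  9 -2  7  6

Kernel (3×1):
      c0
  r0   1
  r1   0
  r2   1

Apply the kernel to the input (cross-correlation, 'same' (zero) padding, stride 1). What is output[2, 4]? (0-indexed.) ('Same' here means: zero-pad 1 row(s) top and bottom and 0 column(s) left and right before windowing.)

5

The receptive field on the zero-padded input at this output position is [5 / -1 / 0]. Elementwise product with the kernel and sum: 5·1 + 0·1.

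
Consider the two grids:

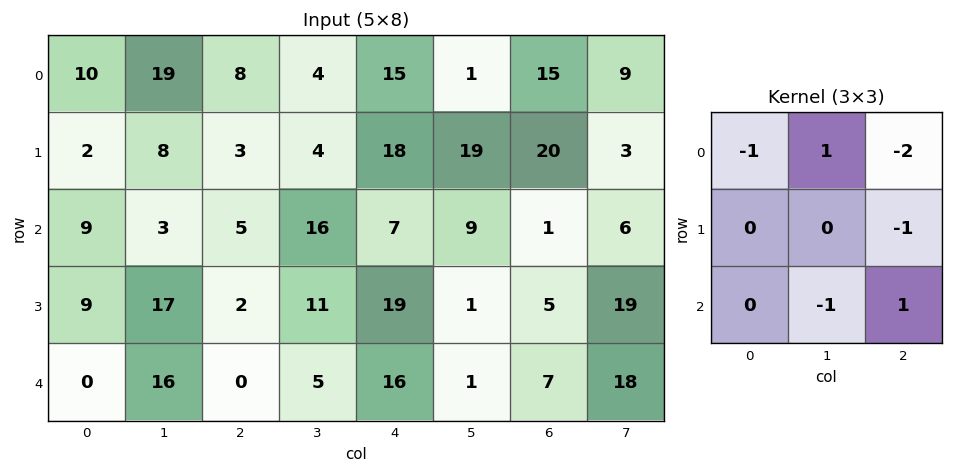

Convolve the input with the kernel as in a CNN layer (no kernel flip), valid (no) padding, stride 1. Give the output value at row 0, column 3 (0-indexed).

-8

The receptive field on the input at this output position is [4 15 1 / 4 18 19 / 16 7 9]. Elementwise product with the kernel and sum: 4·-1 + 15·1 + 1·-2 + 19·-1 + 7·-1 + 9·1.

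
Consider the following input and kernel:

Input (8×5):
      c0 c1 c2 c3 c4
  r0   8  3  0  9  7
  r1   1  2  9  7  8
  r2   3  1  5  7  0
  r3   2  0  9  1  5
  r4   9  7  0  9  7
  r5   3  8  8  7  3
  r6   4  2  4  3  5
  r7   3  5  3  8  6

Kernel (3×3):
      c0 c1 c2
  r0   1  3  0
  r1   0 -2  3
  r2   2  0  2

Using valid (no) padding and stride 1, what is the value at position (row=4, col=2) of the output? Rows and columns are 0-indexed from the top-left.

The receptive field on the input at this output position is [0 9 7 / 8 7 3 / 4 3 5]. Elementwise product with the kernel and sum: 0·1 + 9·3 + 7·-2 + 3·3 + 4·2 + 5·2.

40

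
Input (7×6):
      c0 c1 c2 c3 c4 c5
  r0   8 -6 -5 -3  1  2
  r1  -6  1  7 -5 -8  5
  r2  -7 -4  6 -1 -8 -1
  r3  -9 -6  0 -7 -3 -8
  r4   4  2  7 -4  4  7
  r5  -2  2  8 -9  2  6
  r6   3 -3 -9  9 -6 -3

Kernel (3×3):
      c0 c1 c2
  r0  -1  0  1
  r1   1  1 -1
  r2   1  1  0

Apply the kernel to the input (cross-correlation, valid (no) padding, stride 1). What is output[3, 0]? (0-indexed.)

8

The receptive field on the input at this output position is [-9 -6 0 / 4 2 7 / -2 2 8]. Elementwise product with the kernel and sum: -9·-1 + 0·1 + 4·1 + 2·1 + 7·-1 + -2·1 + 2·1.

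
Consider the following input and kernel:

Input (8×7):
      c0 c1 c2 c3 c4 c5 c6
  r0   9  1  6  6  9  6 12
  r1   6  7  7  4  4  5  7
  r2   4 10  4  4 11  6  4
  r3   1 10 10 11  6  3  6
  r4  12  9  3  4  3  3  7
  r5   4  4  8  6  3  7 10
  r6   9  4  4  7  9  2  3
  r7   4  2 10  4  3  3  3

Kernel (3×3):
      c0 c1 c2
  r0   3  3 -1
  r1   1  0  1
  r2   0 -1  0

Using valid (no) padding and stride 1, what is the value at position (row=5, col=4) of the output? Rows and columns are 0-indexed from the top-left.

29

The receptive field on the input at this output position is [3 7 10 / 9 2 3 / 3 3 3]. Elementwise product with the kernel and sum: 3·3 + 7·3 + 10·-1 + 9·1 + 3·1 + 3·-1.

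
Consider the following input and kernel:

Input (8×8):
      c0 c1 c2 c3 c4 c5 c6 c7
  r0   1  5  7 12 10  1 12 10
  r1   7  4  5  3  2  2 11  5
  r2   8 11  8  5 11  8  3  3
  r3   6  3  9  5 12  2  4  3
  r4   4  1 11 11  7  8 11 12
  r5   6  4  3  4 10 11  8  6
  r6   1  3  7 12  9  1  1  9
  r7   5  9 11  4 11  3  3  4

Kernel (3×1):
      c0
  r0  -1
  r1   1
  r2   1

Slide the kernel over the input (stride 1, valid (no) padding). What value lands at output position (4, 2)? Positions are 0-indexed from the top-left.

-1

The receptive field on the input at this output position is [11 / 3 / 7]. Elementwise product with the kernel and sum: 11·-1 + 3·1 + 7·1.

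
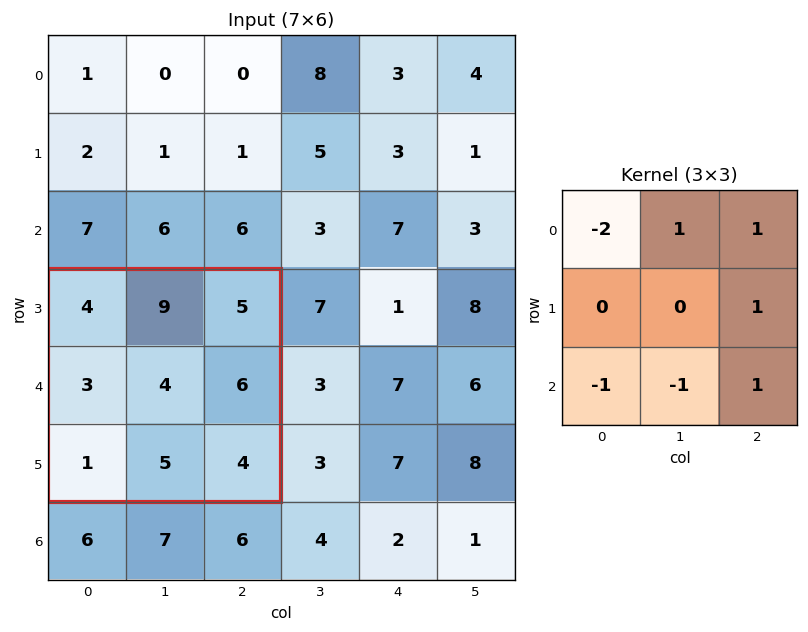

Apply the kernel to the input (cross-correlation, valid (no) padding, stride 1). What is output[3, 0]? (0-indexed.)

The receptive field on the input at this output position is [4 9 5 / 3 4 6 / 1 5 4]. Elementwise product with the kernel and sum: 4·-2 + 9·1 + 5·1 + 6·1 + 1·-1 + 5·-1 + 4·1.

10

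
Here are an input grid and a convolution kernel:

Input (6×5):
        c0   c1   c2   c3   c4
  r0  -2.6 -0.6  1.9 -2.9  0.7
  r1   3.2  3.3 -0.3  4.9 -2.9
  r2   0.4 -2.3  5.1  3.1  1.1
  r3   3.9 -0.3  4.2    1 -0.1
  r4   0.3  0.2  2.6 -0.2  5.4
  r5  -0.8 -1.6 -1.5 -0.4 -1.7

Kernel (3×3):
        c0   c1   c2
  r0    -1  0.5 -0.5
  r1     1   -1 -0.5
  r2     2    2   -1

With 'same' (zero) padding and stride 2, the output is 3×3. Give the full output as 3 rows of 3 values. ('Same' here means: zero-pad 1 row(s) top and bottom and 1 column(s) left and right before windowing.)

Output[0,0]: The receptive field on the zero-padded input at this output position is [0 0 0 / 0 -2.6 -0.6 / 0 3.2 3.3]. Elementwise product with the kernel and sum: 0·-1 + 0·0.5 + 0·-0.5 + 0·1 + -2.6·-1 + -0.6·-0.5 + 0·2 + 3.2·2 + 3.3·-1.

6 0.05 0.4
8.8 -8.05 -2.55
1.7 -6.2 -10.85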